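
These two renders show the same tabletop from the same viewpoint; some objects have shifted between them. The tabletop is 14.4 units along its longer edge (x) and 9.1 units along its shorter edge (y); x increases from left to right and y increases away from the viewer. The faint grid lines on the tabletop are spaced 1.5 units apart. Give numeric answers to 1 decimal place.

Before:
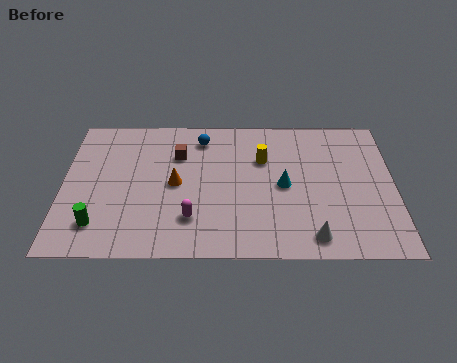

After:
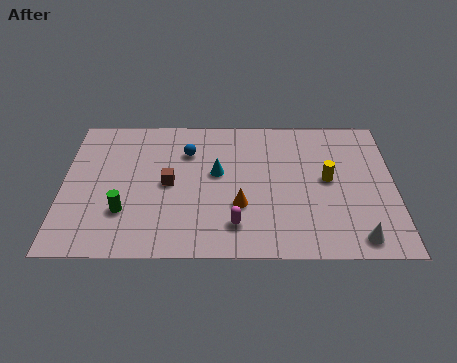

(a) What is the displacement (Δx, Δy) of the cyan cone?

(-2.9, 0.8)

The cyan cone was at about (9.6, 4.4) and moved to about (6.7, 5.2).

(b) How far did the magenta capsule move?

1.9

The magenta capsule was near (5.6, 2.3) before and (7.5, 1.9) after, so it travelled √(1.9² + 0.4²) ≈ 1.9 units.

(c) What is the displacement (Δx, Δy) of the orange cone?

(2.8, -1.4)

The orange cone started near (4.9, 4.5) and ended near (7.7, 3.1).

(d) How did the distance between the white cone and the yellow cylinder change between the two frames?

-1.4

They were about 5.3 units apart before and 3.9 after — 1.4 units closer together.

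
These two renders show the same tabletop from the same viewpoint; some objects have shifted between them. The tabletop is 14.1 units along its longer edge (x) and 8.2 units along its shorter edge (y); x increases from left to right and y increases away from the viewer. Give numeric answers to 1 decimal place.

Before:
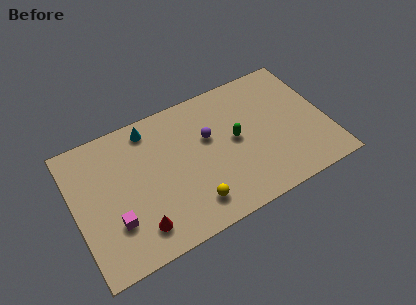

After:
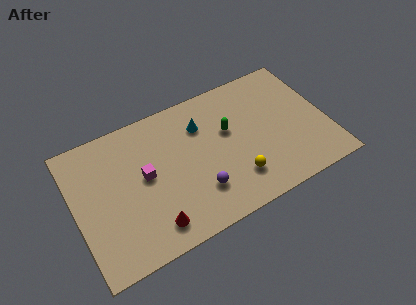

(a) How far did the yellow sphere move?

2.5

The yellow sphere was near (6.2, 1.6) before and (8.7, 2.0) after, so it travelled √(2.5² + 0.4²) ≈ 2.5 units.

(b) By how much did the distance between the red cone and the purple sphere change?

-2.8

They were about 5.6 units apart before and 2.8 after — 2.8 units closer together.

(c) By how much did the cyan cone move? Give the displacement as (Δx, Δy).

(2.8, -1.1)

The cyan cone started near (4.5, 7.1) and ended near (7.3, 6.0).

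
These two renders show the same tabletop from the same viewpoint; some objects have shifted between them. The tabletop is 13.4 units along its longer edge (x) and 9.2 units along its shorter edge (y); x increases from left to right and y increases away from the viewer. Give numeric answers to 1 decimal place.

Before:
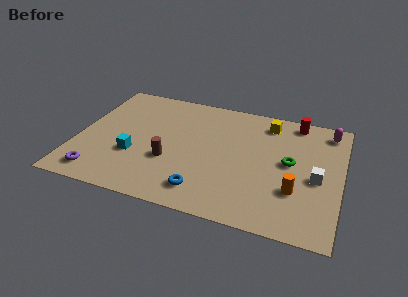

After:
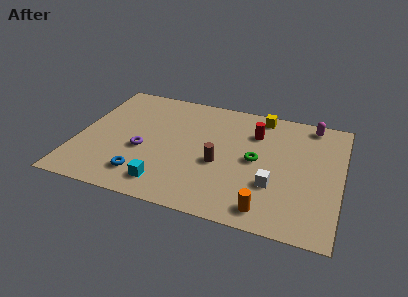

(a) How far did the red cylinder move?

2.5

From (10.9, 8.2) to (8.9, 6.7), the red cylinder covered √(2.0² + 1.5²) ≈ 2.5 units.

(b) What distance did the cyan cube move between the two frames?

2.5

The cyan cube moved from about (3.0, 3.2) to (4.8, 1.5), a distance of √(1.8² + 1.7²) ≈ 2.5.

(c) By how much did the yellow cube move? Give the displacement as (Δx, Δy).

(-0.4, 0.5)

The yellow cube was at about (9.5, 7.7) and moved to about (9.1, 8.2).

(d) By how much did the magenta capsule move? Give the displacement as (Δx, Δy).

(-0.9, 0.3)

The magenta capsule started near (12.6, 7.9) and ended near (11.7, 8.2).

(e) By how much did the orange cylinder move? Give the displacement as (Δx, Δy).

(-1.3, -1.7)

The orange cylinder started near (11.2, 2.9) and ended near (9.9, 1.2).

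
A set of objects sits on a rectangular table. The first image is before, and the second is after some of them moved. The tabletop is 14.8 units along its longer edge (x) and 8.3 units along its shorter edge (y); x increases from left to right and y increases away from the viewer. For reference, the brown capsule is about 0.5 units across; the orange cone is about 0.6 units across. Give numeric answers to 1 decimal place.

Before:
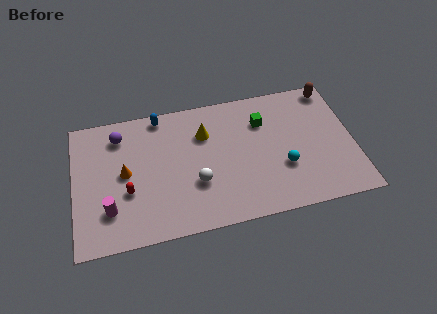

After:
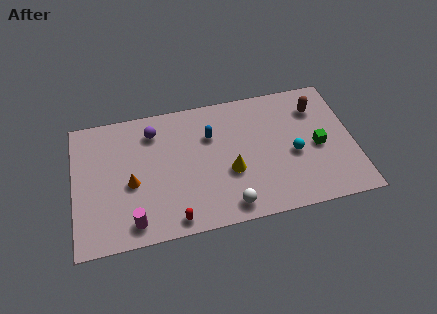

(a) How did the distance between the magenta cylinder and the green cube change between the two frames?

+1.1

Before: roughly 9.1 units apart; after: 10.2. That's 1.1 units further apart.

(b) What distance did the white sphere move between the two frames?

2.4

The white sphere moved from about (6.4, 2.9) to (8.0, 1.1), a distance of √(1.6² + 1.8²) ≈ 2.4.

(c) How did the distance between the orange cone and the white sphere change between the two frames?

+1.6

The distance was about 4.0 in the first image and 5.6 in the second, so they moved 1.6 units further apart.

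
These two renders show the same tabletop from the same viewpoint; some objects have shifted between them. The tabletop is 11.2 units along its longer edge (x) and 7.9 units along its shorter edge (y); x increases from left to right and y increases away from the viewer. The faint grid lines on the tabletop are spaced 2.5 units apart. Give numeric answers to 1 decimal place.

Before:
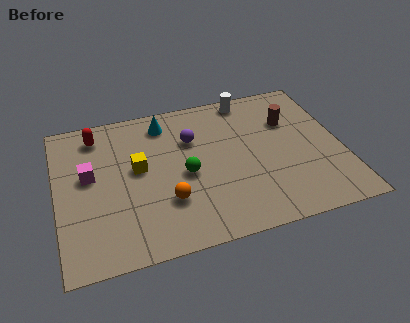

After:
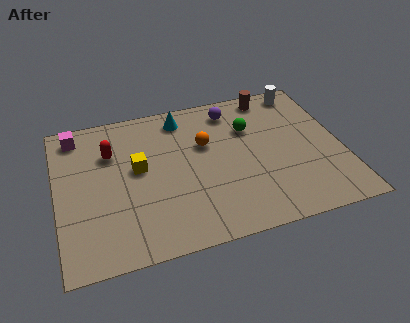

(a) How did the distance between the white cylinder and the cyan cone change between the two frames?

+1.5

They were about 3.4 units apart before and 4.9 after — 1.5 units further apart.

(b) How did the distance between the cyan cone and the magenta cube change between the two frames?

+0.5

They were about 3.7 units apart before and 4.2 after — 0.5 units further apart.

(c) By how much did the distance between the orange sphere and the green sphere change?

+0.4

Before: roughly 1.4 units apart; after: 1.8. That's 0.4 units further apart.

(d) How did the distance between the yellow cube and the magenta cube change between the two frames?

+1.4

Before: roughly 1.9 units apart; after: 3.3. That's 1.4 units further apart.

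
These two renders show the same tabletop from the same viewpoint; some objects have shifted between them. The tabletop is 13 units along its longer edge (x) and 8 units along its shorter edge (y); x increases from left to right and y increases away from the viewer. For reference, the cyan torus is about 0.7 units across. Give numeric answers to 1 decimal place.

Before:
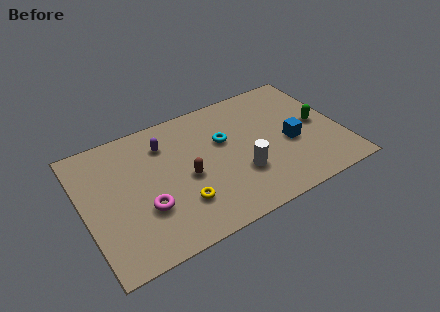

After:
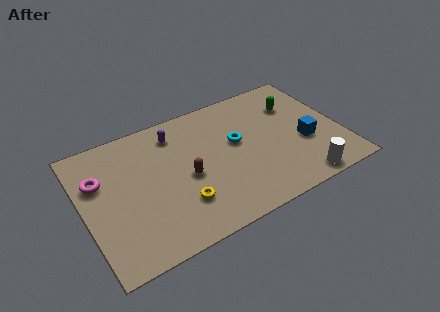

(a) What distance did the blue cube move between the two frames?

0.8

The blue cube moved from about (10.4, 3.4) to (11.1, 3.1), a distance of √(0.7² + 0.3²) ≈ 0.8.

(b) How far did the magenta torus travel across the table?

3.3

From (2.9, 2.7) to (0.9, 5.3), the magenta torus covered √(2.0² + 2.6²) ≈ 3.3 units.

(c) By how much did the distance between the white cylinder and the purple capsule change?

+3.1

The distance was about 4.9 in the first image and 8.0 in the second, so they moved 3.1 units further apart.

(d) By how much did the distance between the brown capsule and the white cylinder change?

+3.3

They were about 2.8 units apart before and 6.1 after — 3.3 units further apart.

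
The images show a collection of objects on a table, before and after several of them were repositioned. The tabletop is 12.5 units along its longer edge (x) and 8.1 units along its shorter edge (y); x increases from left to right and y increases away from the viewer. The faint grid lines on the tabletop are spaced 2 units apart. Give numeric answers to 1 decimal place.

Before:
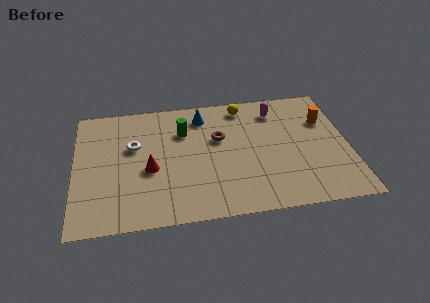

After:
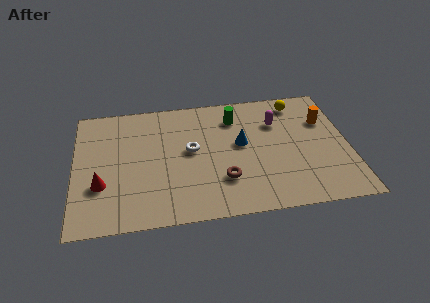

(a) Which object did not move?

the orange cylinder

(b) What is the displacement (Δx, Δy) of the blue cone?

(1.7, -2.1)

The blue cone started near (5.9, 6.6) and ended near (7.6, 4.5).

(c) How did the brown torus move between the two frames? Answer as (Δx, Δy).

(0.1, -2.7)

From the two frames, the brown torus sits at roughly (6.6, 5.0) before and (6.7, 2.3) after.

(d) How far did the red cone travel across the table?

2.3

From (3.4, 3.4) to (1.2, 2.7), the red cone covered √(2.2² + 0.7²) ≈ 2.3 units.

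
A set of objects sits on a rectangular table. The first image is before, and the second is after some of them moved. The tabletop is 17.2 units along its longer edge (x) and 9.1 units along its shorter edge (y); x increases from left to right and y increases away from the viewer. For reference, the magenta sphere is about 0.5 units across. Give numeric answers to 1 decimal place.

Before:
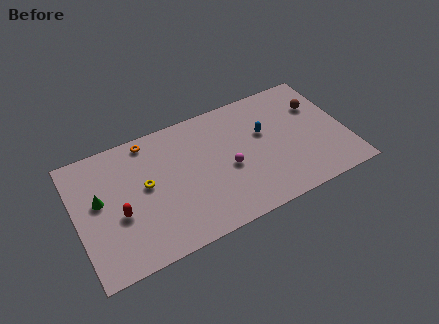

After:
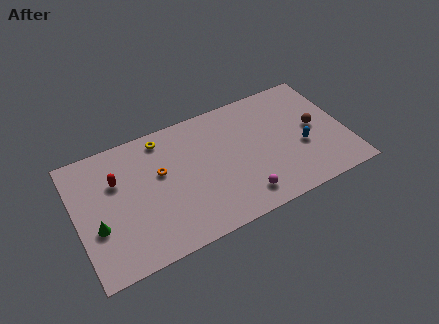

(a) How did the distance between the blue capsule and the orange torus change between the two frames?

+1.5

They were about 7.6 units apart before and 9.1 after — 1.5 units further apart.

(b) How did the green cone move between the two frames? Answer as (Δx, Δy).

(-0.3, -1.8)

The green cone started near (1.5, 5.2) and ended near (1.2, 3.4).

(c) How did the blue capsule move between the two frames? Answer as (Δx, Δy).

(2.2, -2.0)

The blue capsule started near (12.1, 5.6) and ended near (14.3, 3.6).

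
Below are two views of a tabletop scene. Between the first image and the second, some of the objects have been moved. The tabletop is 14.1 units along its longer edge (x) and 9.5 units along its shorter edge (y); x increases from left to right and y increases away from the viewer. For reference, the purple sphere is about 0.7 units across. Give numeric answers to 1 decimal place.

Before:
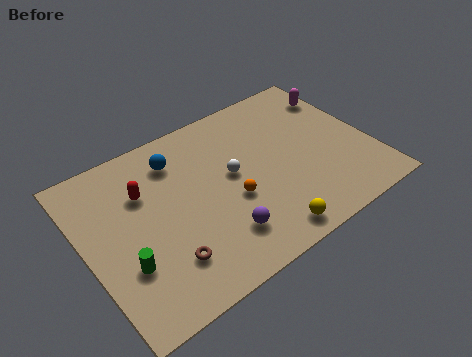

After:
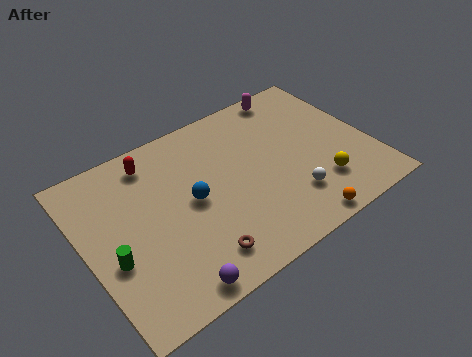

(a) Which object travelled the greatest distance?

the orange sphere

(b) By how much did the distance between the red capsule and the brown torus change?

+2.2

They were about 4.2 units apart before and 6.4 after — 2.2 units further apart.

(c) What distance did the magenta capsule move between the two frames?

2.6

The magenta capsule moved from about (13.3, 7.3) to (11.1, 8.6), a distance of √(2.2² + 1.3²) ≈ 2.6.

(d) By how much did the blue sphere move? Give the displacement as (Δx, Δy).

(0.3, -2.7)

From the two frames, the blue sphere sits at roughly (4.9, 7.5) before and (5.2, 4.8) after.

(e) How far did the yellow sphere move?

3.4

The yellow sphere moved from about (8.1, 1.1) to (11.2, 2.4), a distance of √(3.1² + 1.3²) ≈ 3.4.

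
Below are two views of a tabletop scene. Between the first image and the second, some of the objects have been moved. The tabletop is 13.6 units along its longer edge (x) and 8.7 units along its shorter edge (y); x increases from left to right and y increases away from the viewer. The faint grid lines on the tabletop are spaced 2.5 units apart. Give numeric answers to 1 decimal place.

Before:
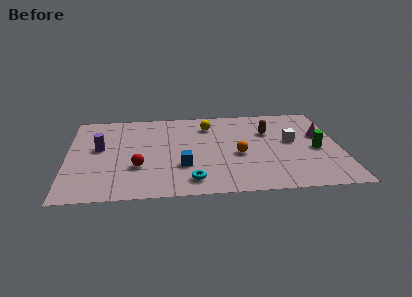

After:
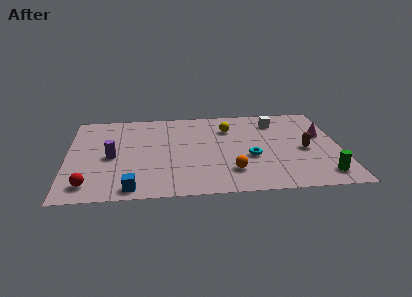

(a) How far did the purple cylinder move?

1.1

The purple cylinder moved from about (1.6, 4.9) to (2.2, 4.0), a distance of √(0.6² + 0.9²) ≈ 1.1.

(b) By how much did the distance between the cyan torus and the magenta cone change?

-3.6

They were about 7.7 units apart before and 4.1 after — 3.6 units closer together.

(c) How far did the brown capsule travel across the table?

2.6

The brown capsule moved from about (10.1, 5.9) to (11.8, 3.9), a distance of √(1.7² + 2.0²) ≈ 2.6.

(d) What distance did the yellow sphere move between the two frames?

1.1

From (7.1, 6.8) to (8.1, 6.4), the yellow sphere covered √(1.0² + 0.4²) ≈ 1.1 units.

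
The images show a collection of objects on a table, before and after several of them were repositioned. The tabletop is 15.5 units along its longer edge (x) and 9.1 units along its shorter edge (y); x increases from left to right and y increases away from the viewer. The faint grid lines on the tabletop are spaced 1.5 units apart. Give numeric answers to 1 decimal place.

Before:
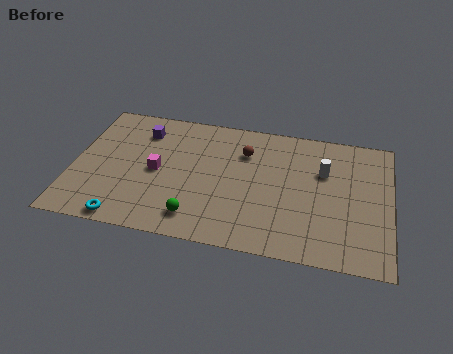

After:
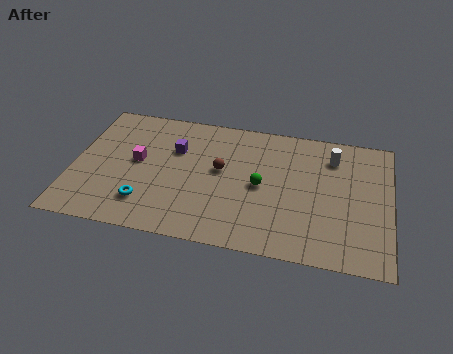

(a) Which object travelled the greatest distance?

the green sphere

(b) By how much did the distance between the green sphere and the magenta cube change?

+2.6

They were about 3.5 units apart before and 6.1 after — 2.6 units further apart.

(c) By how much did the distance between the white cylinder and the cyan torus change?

-0.5

The distance was about 10.7 in the first image and 10.2 in the second, so they moved 0.5 units closer together.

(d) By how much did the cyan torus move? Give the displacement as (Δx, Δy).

(0.9, 1.3)

The cyan torus was at about (2.8, 0.8) and moved to about (3.7, 2.1).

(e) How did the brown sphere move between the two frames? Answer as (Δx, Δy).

(-1.1, -1.5)

From the two frames, the brown sphere sits at roughly (8.3, 6.6) before and (7.2, 5.1) after.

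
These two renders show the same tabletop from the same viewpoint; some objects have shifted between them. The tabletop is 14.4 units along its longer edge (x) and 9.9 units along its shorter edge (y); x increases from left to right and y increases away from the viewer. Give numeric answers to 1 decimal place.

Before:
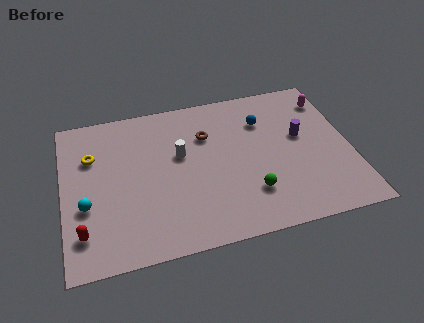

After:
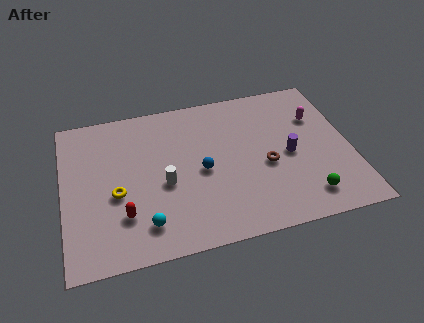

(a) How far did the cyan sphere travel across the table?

3.3

The cyan sphere was near (1.1, 3.7) before and (3.9, 1.9) after, so it travelled √(2.8² + 1.8²) ≈ 3.3 units.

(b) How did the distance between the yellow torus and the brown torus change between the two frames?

+1.7

The distance was about 5.8 in the first image and 7.5 in the second, so they moved 1.7 units further apart.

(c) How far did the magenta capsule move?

1.3

The magenta capsule was near (13.6, 7.9) before and (12.9, 6.8) after, so it travelled √(0.7² + 1.1²) ≈ 1.3 units.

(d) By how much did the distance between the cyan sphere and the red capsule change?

-0.3

They were about 1.6 units apart before and 1.3 after — 0.3 units closer together.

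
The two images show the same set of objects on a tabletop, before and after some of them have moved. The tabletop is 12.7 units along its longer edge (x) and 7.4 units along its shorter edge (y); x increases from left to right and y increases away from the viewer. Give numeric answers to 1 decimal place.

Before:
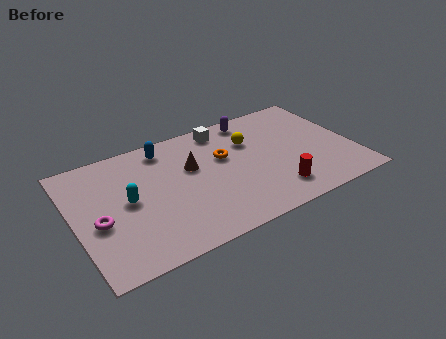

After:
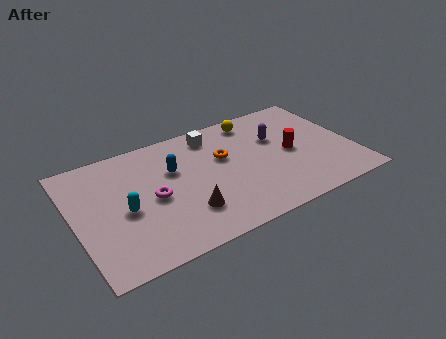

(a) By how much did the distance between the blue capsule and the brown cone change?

+0.8

They were about 2.0 units apart before and 2.8 after — 0.8 units further apart.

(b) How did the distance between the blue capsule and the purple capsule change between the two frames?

+0.7

The distance was about 4.1 in the first image and 4.8 in the second, so they moved 0.7 units further apart.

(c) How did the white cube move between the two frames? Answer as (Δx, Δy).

(-0.5, -0.2)

The white cube was at about (7.1, 6.4) and moved to about (6.6, 6.2).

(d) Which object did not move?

the orange torus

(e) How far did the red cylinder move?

2.4

The red cylinder was near (8.8, 1.5) before and (9.9, 3.6) after, so it travelled √(1.1² + 2.1²) ≈ 2.4 units.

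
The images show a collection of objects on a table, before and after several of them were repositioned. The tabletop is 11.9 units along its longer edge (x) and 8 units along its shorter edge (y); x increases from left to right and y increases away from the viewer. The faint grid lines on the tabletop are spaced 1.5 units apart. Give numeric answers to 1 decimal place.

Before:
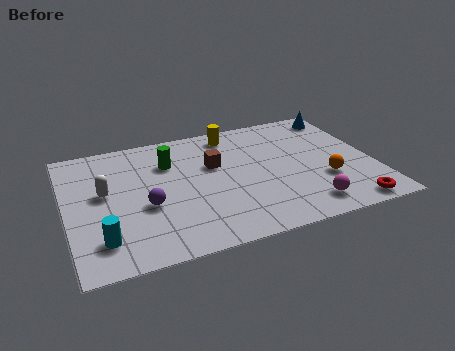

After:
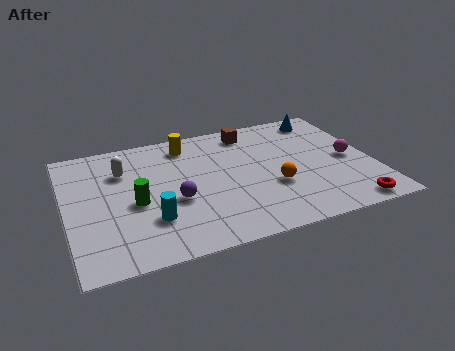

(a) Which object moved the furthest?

the magenta sphere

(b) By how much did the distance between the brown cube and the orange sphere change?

-0.8

Before: roughly 4.7 units apart; after: 3.9. That's 0.8 units closer together.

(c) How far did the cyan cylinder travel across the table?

2.0

The cyan cylinder was near (1.2, 1.7) before and (3.1, 2.3) after, so it travelled √(1.9² + 0.6²) ≈ 2.0 units.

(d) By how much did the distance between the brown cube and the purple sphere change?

+1.6

Before: roughly 3.3 units apart; after: 4.9. That's 1.6 units further apart.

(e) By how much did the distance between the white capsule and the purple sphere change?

+1.1

The distance was about 2.0 in the first image and 3.1 in the second, so they moved 1.1 units further apart.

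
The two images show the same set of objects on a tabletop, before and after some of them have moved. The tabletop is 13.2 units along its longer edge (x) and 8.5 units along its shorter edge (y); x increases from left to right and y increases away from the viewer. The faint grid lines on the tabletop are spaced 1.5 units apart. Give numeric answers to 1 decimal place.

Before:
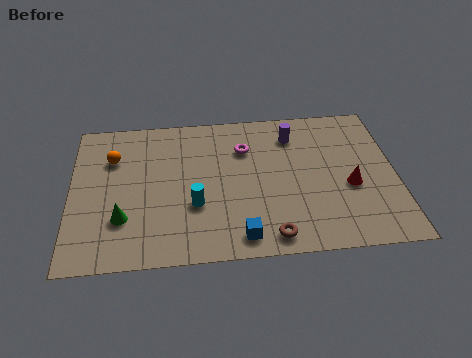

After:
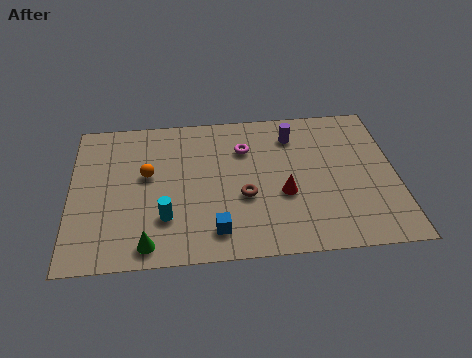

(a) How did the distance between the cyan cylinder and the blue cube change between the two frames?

-0.4

The distance was about 2.6 in the first image and 2.2 in the second, so they moved 0.4 units closer together.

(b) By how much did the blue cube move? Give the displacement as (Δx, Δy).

(-1.0, 0.4)

From the two frames, the blue cube sits at roughly (6.8, 1.1) before and (5.8, 1.5) after.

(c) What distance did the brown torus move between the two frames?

2.5

The brown torus was near (8.0, 1.0) before and (7.0, 3.3) after, so it travelled √(1.0² + 2.3²) ≈ 2.5 units.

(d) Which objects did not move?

the magenta torus and the purple cylinder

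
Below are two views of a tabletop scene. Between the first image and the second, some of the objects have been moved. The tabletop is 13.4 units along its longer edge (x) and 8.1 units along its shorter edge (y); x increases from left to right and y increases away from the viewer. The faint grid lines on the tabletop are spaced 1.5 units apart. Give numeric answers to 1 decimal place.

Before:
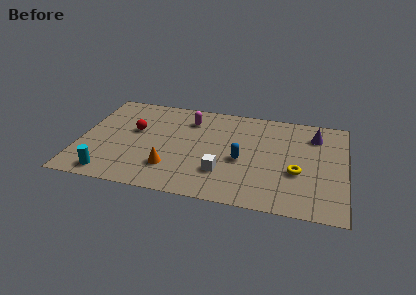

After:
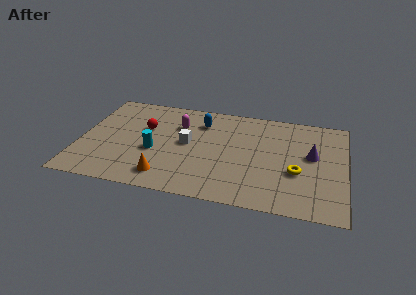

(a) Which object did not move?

the yellow torus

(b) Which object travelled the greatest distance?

the blue capsule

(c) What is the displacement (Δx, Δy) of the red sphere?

(0.5, 0.3)

The red sphere started near (2.7, 4.8) and ended near (3.2, 5.1).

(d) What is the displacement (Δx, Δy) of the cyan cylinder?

(2.1, 2.3)

The cyan cylinder was at about (1.7, 1.0) and moved to about (3.8, 3.3).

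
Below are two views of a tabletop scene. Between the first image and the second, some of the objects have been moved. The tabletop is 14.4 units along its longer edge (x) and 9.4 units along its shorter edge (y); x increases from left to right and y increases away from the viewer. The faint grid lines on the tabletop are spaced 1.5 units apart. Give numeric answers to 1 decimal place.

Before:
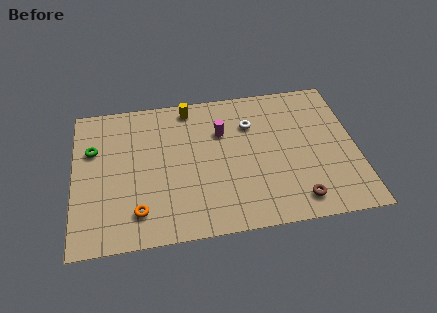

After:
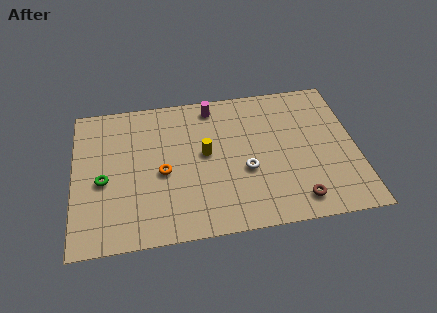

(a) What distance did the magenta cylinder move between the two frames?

1.8

The magenta cylinder was near (7.6, 6.4) before and (7.2, 8.2) after, so it travelled √(0.4² + 1.8²) ≈ 1.8 units.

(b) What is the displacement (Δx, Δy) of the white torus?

(-0.4, -3.0)

The white torus was at about (9.1, 6.7) and moved to about (8.7, 3.7).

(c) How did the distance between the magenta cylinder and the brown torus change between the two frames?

+1.7

The distance was about 6.2 in the first image and 7.9 in the second, so they moved 1.7 units further apart.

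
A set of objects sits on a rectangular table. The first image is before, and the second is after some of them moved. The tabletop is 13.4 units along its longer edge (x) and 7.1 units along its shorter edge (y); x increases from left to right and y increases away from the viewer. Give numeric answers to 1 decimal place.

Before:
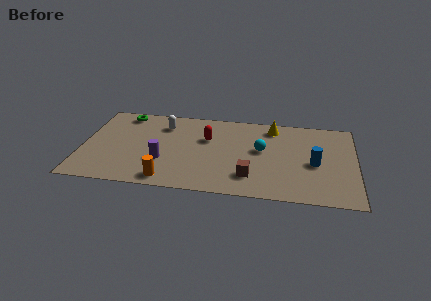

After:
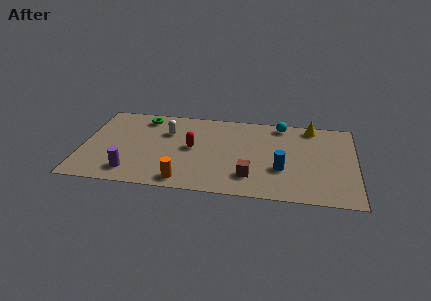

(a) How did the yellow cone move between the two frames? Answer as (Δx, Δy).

(1.9, 0.3)

The yellow cone was at about (9.3, 6.0) and moved to about (11.2, 6.3).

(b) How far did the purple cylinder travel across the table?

1.9

From (4.0, 2.4) to (2.5, 1.3), the purple cylinder covered √(1.5² + 1.1²) ≈ 1.9 units.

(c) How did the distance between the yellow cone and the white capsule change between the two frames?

+1.8

They were about 5.4 units apart before and 7.2 after — 1.8 units further apart.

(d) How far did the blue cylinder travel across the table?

1.7

From (11.4, 3.2) to (9.8, 2.5), the blue cylinder covered √(1.6² + 0.7²) ≈ 1.7 units.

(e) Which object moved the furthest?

the cyan sphere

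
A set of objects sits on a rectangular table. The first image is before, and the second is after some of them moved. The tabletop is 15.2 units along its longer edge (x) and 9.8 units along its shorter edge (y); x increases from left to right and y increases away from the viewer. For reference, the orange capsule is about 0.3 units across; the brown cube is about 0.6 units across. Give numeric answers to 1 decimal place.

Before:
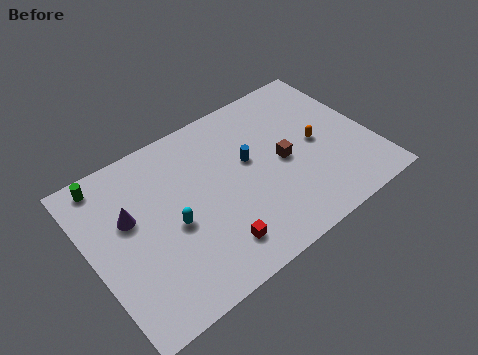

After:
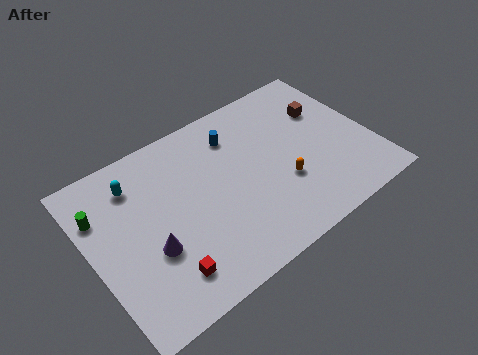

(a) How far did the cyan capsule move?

3.7

From (4.2, 4.3) to (2.8, 7.7), the cyan capsule covered √(1.4² + 3.4²) ≈ 3.7 units.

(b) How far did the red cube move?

2.7

The red cube was near (6.0, 1.9) before and (3.3, 1.9) after, so it travelled √(2.7² + 0.0²) ≈ 2.7 units.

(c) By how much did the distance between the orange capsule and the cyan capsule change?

+0.4

They were about 8.1 units apart before and 8.5 after — 0.4 units further apart.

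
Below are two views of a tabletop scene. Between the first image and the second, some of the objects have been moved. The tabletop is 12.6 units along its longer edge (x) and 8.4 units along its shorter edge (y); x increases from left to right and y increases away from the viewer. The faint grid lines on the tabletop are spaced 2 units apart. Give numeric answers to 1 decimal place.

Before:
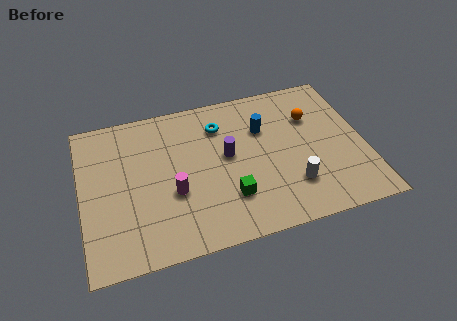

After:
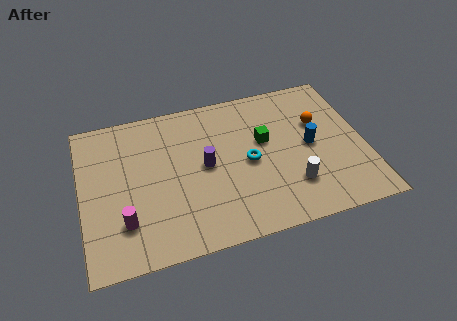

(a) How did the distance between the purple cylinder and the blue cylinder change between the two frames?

+2.7

The distance was about 2.0 in the first image and 4.7 in the second, so they moved 2.7 units further apart.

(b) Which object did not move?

the white cylinder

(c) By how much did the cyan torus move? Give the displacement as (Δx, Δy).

(1.1, -2.4)

The cyan torus was at about (6.3, 6.4) and moved to about (7.4, 4.0).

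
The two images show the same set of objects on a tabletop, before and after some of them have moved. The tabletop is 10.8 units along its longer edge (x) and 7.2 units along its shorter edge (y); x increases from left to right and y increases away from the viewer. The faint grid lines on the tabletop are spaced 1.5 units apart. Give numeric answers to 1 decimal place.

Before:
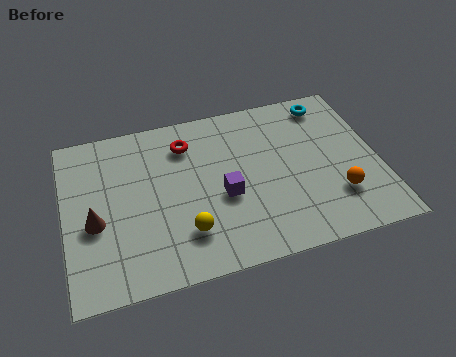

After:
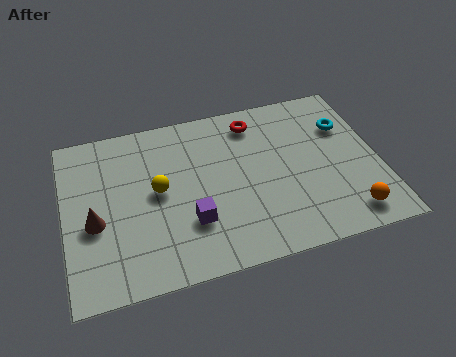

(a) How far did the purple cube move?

1.4

The purple cube was near (5.4, 3.0) before and (4.2, 2.2) after, so it travelled √(1.2² + 0.8²) ≈ 1.4 units.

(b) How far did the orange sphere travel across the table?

0.9

The orange sphere was near (9.2, 2.0) before and (9.5, 1.1) after, so it travelled √(0.3² + 0.9²) ≈ 0.9 units.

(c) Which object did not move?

the brown cone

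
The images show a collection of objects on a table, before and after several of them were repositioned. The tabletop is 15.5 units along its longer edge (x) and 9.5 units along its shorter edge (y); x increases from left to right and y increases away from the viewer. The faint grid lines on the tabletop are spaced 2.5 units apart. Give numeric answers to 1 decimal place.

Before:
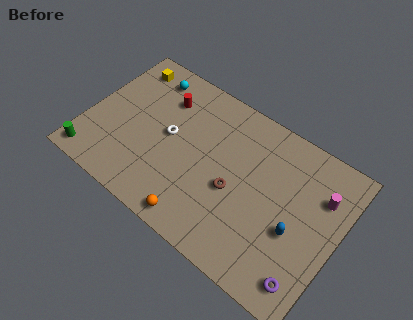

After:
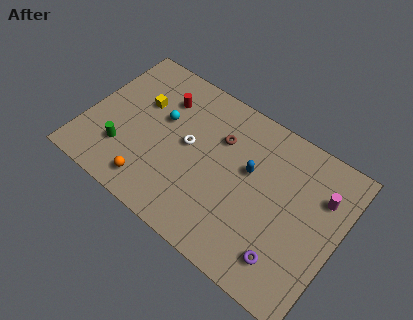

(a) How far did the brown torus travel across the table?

3.0

From (9.3, 4.0) to (7.9, 6.6), the brown torus covered √(1.4² + 2.6²) ≈ 3.0 units.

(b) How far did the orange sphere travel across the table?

3.0

From (7.6, 1.0) to (4.6, 1.5), the orange sphere covered √(3.0² + 0.5²) ≈ 3.0 units.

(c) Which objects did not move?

the red cylinder and the magenta cylinder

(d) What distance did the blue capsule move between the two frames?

3.7

The blue capsule was near (13.1, 3.8) before and (9.9, 5.7) after, so it travelled √(3.2² + 1.9²) ≈ 3.7 units.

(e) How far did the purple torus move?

1.5

The purple torus moved from about (14.3, 1.5) to (12.9, 1.9), a distance of √(1.4² + 0.4²) ≈ 1.5.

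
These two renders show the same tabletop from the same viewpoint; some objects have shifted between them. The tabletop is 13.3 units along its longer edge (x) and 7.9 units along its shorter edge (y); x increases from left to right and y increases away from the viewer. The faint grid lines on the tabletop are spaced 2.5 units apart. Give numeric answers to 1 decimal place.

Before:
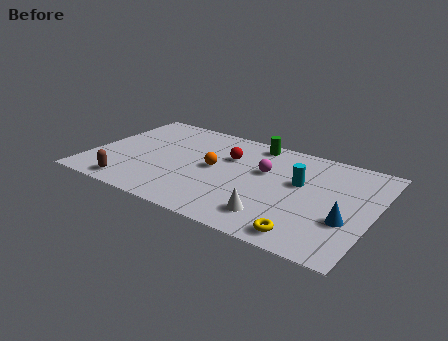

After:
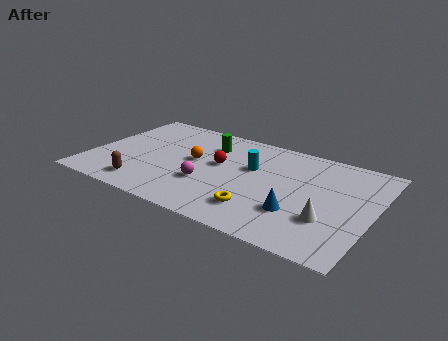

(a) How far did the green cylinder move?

2.3

From (7.3, 7.0) to (5.3, 5.9), the green cylinder covered √(2.0² + 1.1²) ≈ 2.3 units.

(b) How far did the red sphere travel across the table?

0.9

The red sphere was near (6.3, 5.3) before and (6.0, 4.5) after, so it travelled √(0.3² + 0.8²) ≈ 0.9 units.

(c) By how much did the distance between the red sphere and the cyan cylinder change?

-2.0

They were about 3.6 units apart before and 1.6 after — 2.0 units closer together.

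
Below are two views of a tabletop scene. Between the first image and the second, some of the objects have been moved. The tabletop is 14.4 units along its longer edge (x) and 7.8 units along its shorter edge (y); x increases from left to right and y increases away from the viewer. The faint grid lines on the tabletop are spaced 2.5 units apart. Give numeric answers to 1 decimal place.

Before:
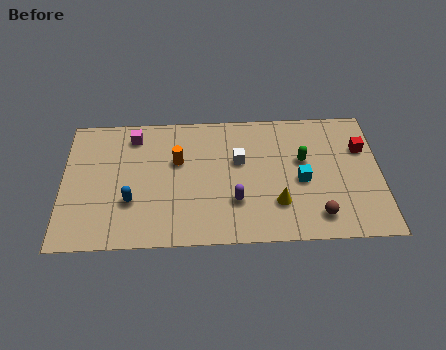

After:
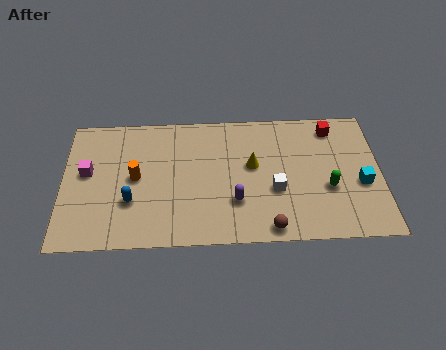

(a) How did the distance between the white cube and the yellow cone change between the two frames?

-1.3

Before: roughly 3.1 units apart; after: 1.8. That's 1.3 units closer together.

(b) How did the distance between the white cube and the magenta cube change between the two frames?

+3.5

The distance was about 5.1 in the first image and 8.6 in the second, so they moved 3.5 units further apart.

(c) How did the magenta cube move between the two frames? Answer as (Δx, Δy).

(-2.1, -2.1)

The magenta cube started near (3.2, 6.5) and ended near (1.1, 4.4).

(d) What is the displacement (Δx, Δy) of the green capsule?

(1.1, -1.7)

From the two frames, the green capsule sits at roughly (10.9, 4.7) before and (12.0, 3.0) after.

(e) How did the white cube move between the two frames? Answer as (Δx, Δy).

(1.6, -1.8)

The white cube started near (8.0, 4.8) and ended near (9.6, 3.0).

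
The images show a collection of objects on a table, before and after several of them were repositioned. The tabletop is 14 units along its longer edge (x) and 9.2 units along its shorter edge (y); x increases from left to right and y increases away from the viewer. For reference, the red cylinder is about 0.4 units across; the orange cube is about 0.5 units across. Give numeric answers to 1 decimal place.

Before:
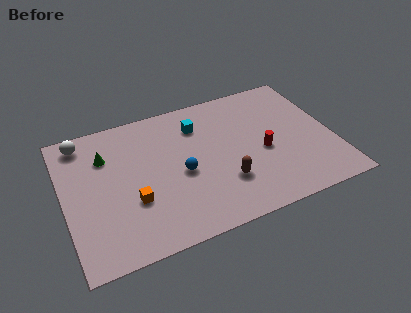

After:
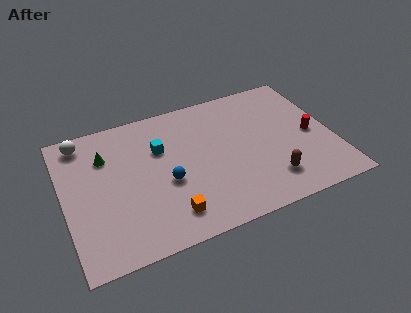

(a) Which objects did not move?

the white sphere and the green cone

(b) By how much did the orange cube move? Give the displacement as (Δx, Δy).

(1.7, -1.5)

The orange cube started near (3.4, 3.2) and ended near (5.1, 1.7).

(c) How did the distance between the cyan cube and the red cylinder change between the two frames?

+3.7

Before: roughly 4.3 units apart; after: 8.0. That's 3.7 units further apart.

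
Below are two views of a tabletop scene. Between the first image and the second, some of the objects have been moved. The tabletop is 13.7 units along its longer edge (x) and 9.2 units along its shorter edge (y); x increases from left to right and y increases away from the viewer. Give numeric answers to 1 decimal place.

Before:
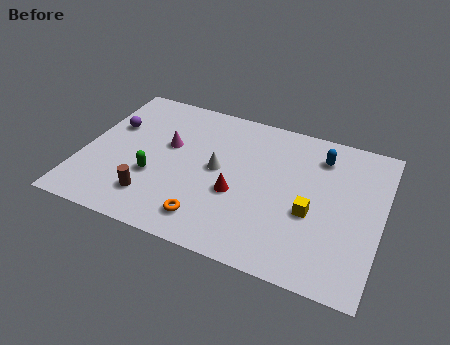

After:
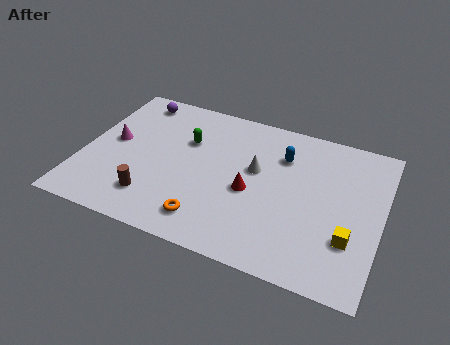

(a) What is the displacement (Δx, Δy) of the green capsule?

(1.2, 2.8)

From the two frames, the green capsule sits at roughly (3.4, 3.3) before and (4.6, 6.1) after.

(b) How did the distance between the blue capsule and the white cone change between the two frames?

-3.4

Before: roughly 5.1 units apart; after: 1.7. That's 3.4 units closer together.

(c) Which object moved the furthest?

the green capsule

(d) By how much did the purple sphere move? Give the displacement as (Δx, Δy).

(0.8, 2.1)

The purple sphere started near (1.1, 5.9) and ended near (1.9, 8.0).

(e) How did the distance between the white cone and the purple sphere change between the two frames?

+1.3

Before: roughly 5.2 units apart; after: 6.5. That's 1.3 units further apart.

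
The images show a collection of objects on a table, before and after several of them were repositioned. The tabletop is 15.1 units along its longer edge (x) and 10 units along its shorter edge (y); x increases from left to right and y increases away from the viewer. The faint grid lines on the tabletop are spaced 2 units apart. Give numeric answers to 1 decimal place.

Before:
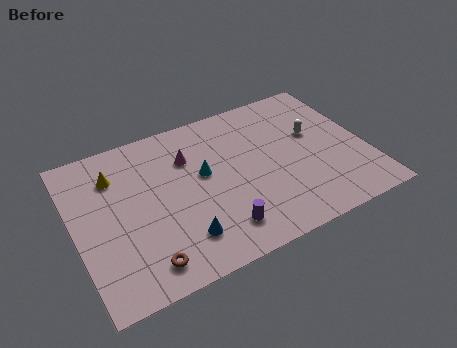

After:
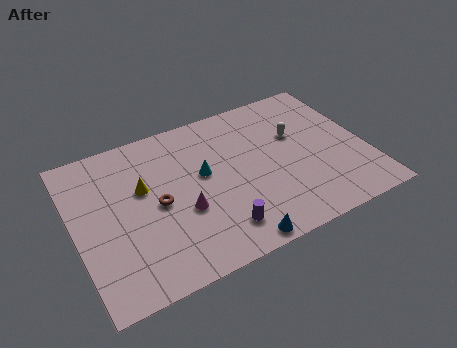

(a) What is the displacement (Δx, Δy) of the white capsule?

(-0.9, 0.3)

From the two frames, the white capsule sits at roughly (12.6, 6.0) before and (11.7, 6.3) after.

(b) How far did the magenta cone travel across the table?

3.4

The magenta cone was near (6.1, 7.1) before and (5.4, 3.8) after, so it travelled √(0.7² + 3.3²) ≈ 3.4 units.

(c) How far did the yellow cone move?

1.9

The yellow cone moved from about (2.3, 7.5) to (3.6, 6.1), a distance of √(1.3² + 1.4²) ≈ 1.9.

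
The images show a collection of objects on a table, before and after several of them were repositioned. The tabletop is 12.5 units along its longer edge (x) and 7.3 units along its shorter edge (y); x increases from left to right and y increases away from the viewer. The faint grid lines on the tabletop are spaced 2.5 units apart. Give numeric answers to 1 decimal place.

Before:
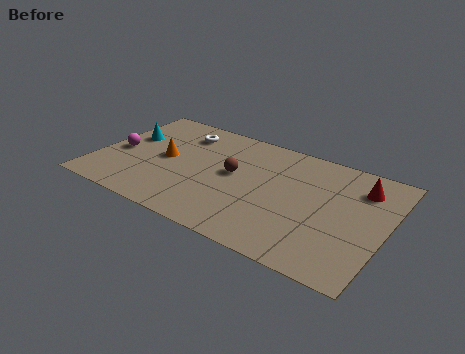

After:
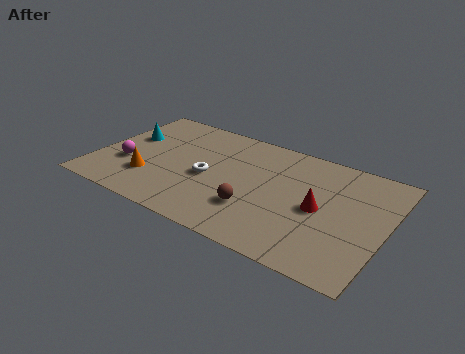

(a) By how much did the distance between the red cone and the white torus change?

-3.1

Before: roughly 7.9 units apart; after: 4.8. That's 3.1 units closer together.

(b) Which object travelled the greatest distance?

the white torus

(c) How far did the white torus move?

3.0

From (3.3, 5.8) to (4.9, 3.3), the white torus covered √(1.6² + 2.5²) ≈ 3.0 units.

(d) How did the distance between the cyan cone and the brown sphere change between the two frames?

+1.6

Before: roughly 4.8 units apart; after: 6.4. That's 1.6 units further apart.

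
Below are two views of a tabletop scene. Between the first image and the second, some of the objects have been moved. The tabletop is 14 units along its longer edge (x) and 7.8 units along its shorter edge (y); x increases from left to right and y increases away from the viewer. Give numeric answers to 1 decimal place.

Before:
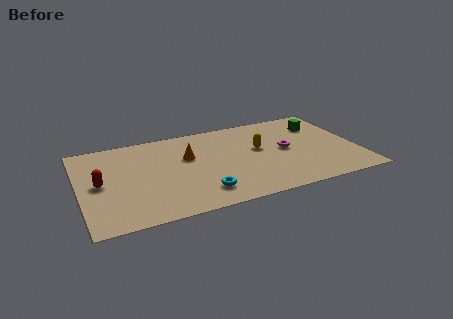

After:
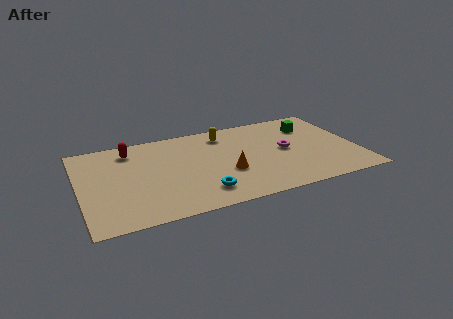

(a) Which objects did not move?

the cyan torus and the magenta torus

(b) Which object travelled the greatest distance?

the red capsule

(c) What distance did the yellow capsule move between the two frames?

2.5

The yellow capsule moved from about (9.1, 4.5) to (7.5, 6.4), a distance of √(1.6² + 1.9²) ≈ 2.5.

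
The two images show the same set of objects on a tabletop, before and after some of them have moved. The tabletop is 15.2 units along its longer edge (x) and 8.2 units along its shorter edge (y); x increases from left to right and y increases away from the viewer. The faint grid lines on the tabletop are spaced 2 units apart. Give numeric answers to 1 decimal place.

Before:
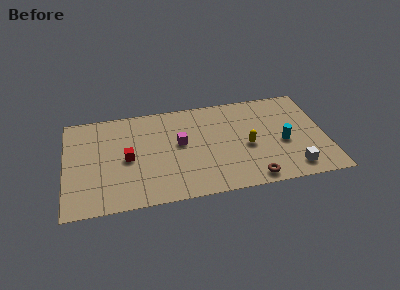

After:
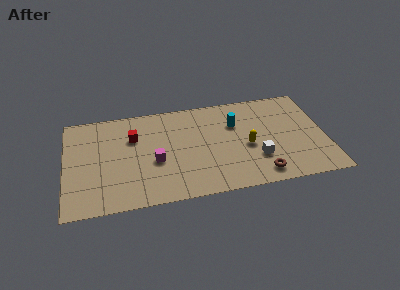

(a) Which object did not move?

the yellow capsule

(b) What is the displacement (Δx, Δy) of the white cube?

(-2.0, 1.2)

From the two frames, the white cube sits at roughly (13.1, 1.3) before and (11.1, 2.5) after.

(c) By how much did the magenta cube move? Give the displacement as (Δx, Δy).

(-1.5, -1.2)

From the two frames, the magenta cube sits at roughly (6.7, 4.6) before and (5.2, 3.4) after.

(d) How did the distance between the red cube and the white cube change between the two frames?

-2.1

Before: roughly 9.8 units apart; after: 7.7. That's 2.1 units closer together.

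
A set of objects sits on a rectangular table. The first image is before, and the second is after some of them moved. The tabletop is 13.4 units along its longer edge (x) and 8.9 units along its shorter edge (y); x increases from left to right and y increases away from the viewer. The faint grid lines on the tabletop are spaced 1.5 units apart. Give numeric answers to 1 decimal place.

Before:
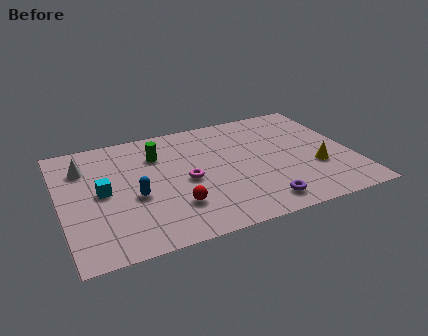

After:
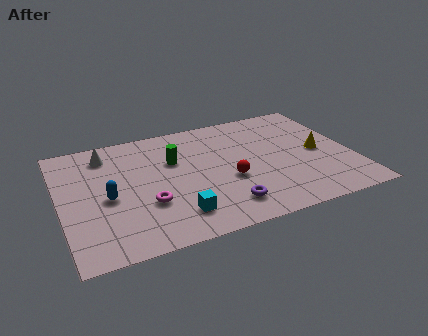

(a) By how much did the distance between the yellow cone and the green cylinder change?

-1.0

Before: roughly 7.8 units apart; after: 6.8. That's 1.0 units closer together.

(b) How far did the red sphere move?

2.8

From (5.0, 2.4) to (7.6, 3.5), the red sphere covered √(2.6² + 1.1²) ≈ 2.8 units.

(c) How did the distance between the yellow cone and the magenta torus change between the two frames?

+2.2

They were about 6.0 units apart before and 8.2 after — 2.2 units further apart.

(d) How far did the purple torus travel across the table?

1.6

The purple torus moved from about (8.8, 1.3) to (7.2, 1.7), a distance of √(1.6² + 0.4²) ≈ 1.6.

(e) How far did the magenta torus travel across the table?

2.2

The magenta torus was near (5.7, 4.1) before and (3.8, 3.0) after, so it travelled √(1.9² + 1.1²) ≈ 2.2 units.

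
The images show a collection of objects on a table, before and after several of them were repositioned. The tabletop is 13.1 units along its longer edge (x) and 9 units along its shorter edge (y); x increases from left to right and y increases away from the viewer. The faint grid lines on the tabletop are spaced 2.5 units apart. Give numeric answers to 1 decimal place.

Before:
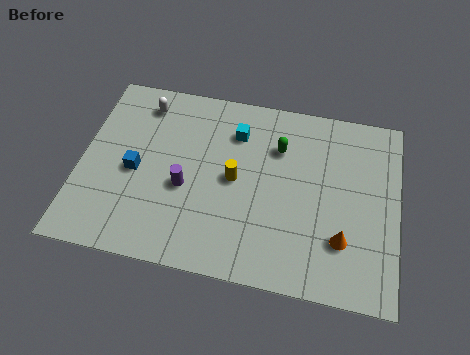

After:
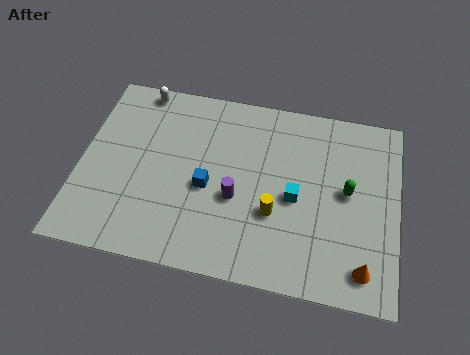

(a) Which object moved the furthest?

the cyan cube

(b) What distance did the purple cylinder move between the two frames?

2.1

The purple cylinder moved from about (4.4, 3.7) to (6.5, 3.6), a distance of √(2.1² + 0.1²) ≈ 2.1.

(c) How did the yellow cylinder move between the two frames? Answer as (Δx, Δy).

(1.7, -1.3)

The yellow cylinder was at about (6.4, 4.5) and moved to about (8.1, 3.2).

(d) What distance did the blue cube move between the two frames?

3.0

From (2.3, 4.1) to (5.3, 3.9), the blue cube covered √(3.0² + 0.2²) ≈ 3.0 units.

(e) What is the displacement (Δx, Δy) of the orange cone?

(0.9, -1.1)

The orange cone was at about (10.9, 2.5) and moved to about (11.8, 1.4).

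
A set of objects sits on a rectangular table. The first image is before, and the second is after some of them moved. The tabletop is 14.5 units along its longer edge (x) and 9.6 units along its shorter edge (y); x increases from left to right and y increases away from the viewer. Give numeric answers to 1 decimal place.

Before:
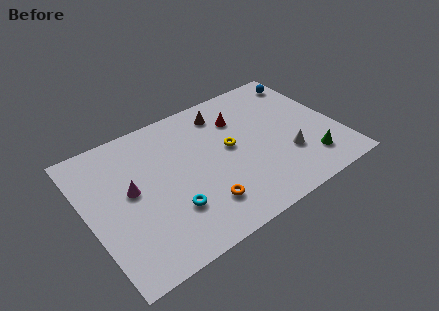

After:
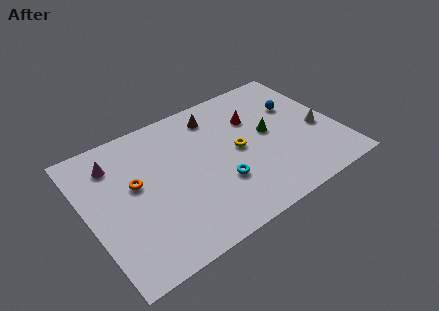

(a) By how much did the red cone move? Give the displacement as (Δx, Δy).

(0.8, -0.4)

From the two frames, the red cone sits at roughly (9.2, 7.0) before and (10.0, 6.6) after.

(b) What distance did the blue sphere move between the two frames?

2.1

The blue sphere was near (13.5, 8.1) before and (12.5, 6.3) after, so it travelled √(1.0² + 1.8²) ≈ 2.1 units.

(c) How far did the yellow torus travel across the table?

0.6

The yellow torus was near (8.3, 5.2) before and (8.7, 4.8) after, so it travelled √(0.4² + 0.4²) ≈ 0.6 units.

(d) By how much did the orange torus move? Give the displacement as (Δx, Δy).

(-3.3, 3.3)

From the two frames, the orange torus sits at roughly (6.1, 2.2) before and (2.8, 5.5) after.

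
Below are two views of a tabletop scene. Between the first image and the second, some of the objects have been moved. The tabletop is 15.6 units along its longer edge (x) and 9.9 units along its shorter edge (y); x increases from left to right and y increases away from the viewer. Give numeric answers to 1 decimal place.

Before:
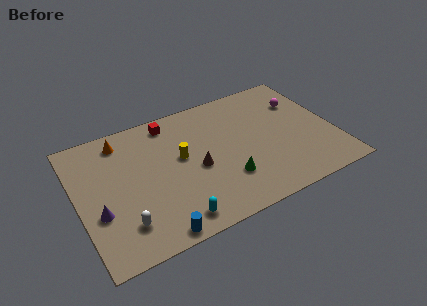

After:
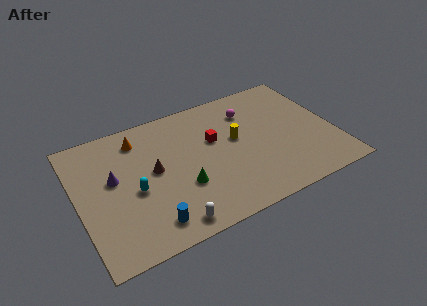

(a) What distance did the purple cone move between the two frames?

2.4

The purple cone was near (1.1, 3.6) before and (2.2, 5.7) after, so it travelled √(1.1² + 2.1²) ≈ 2.4 units.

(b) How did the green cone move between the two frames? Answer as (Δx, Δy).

(-2.6, 0.6)

The green cone started near (8.7, 2.8) and ended near (6.1, 3.4).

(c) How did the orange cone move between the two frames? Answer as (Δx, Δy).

(1.0, -0.3)

The orange cone was at about (3.0, 8.4) and moved to about (4.0, 8.1).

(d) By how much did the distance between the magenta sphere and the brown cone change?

-0.8

The distance was about 7.4 in the first image and 6.6 in the second, so they moved 0.8 units closer together.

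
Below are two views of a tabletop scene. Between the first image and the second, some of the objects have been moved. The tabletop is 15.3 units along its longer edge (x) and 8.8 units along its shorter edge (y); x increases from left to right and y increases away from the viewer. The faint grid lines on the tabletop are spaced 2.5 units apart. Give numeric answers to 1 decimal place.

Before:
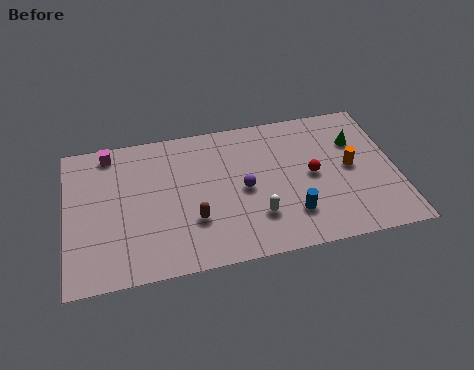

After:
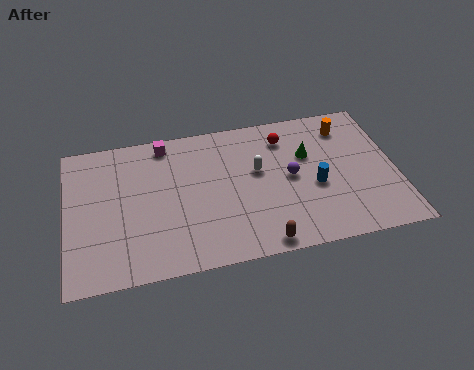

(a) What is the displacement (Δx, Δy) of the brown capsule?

(3.0, -2.0)

The brown capsule started near (5.8, 2.8) and ended near (8.8, 0.8).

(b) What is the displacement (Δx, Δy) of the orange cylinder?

(0.0, 2.6)

The orange cylinder was at about (13.2, 4.5) and moved to about (13.2, 7.1).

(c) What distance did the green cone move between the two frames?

2.3

From (13.6, 6.1) to (11.3, 5.7), the green cone covered √(2.3² + 0.4²) ≈ 2.3 units.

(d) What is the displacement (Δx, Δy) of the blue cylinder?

(1.2, 1.5)

The blue cylinder started near (10.3, 2.2) and ended near (11.5, 3.7).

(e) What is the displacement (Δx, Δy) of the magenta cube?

(2.6, 0.0)

The magenta cube was at about (2.1, 7.8) and moved to about (4.7, 7.8).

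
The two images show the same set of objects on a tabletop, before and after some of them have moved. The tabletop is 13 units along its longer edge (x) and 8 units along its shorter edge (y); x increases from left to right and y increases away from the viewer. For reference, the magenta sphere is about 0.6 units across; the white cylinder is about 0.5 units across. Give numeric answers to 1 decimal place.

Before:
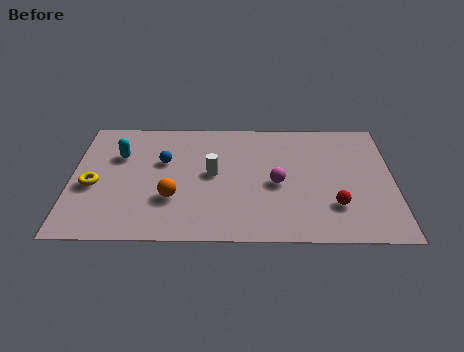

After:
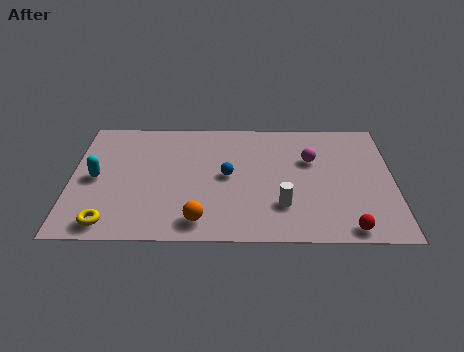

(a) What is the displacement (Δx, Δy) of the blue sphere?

(2.6, -0.9)

From the two frames, the blue sphere sits at roughly (3.7, 5.0) before and (6.3, 4.1) after.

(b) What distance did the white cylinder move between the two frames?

3.4

From (5.7, 4.2) to (8.5, 2.2), the white cylinder covered √(2.8² + 2.0²) ≈ 3.4 units.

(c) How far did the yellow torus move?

2.5

From (0.9, 3.4) to (1.6, 1.0), the yellow torus covered √(0.7² + 2.4²) ≈ 2.5 units.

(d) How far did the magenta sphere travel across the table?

2.1

From (8.3, 3.6) to (9.7, 5.2), the magenta sphere covered √(1.4² + 1.6²) ≈ 2.1 units.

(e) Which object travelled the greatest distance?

the white cylinder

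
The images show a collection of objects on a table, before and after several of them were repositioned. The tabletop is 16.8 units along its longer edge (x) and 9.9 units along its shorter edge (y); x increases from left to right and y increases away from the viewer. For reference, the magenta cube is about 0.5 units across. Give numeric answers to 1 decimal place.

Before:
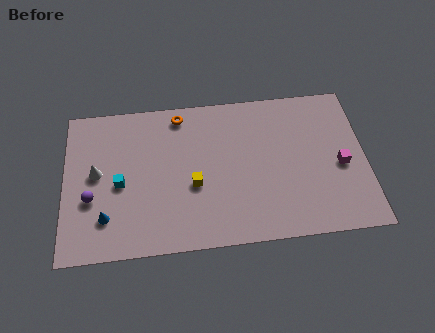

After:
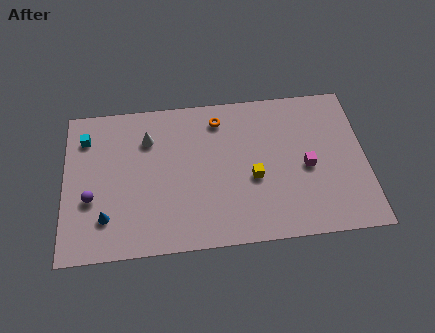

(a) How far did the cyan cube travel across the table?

3.7

From (3.1, 4.5) to (1.2, 7.7), the cyan cube covered √(1.9² + 3.2²) ≈ 3.7 units.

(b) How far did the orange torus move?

2.3

The orange torus was near (6.5, 8.7) before and (8.7, 8.2) after, so it travelled √(2.2² + 0.5²) ≈ 2.3 units.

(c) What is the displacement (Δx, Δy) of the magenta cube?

(-1.9, 0.1)

The magenta cube was at about (15.4, 4.4) and moved to about (13.5, 4.5).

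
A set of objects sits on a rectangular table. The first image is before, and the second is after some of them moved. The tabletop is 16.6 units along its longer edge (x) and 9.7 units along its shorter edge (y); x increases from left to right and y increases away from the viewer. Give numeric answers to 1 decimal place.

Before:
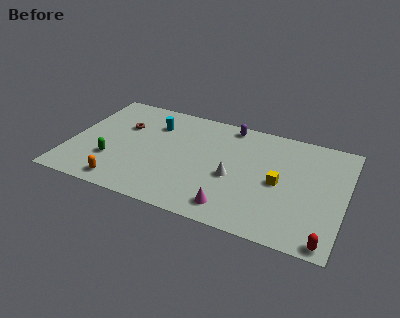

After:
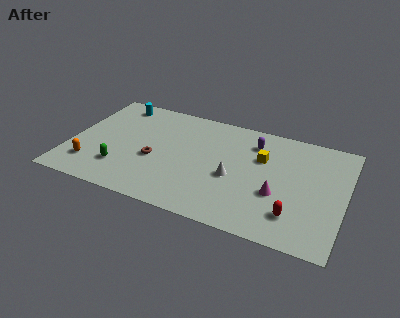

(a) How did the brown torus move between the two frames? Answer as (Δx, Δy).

(2.2, -2.4)

The brown torus was at about (3.0, 6.4) and moved to about (5.2, 4.0).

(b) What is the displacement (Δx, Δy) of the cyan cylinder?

(-2.5, 1.2)

From the two frames, the cyan cylinder sits at roughly (4.8, 7.2) before and (2.3, 8.4) after.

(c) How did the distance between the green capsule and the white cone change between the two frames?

-0.5

The distance was about 7.4 in the first image and 6.9 in the second, so they moved 0.5 units closer together.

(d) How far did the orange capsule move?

2.3

The orange capsule was near (3.6, 1.2) before and (1.5, 2.2) after, so it travelled √(2.1² + 1.0²) ≈ 2.3 units.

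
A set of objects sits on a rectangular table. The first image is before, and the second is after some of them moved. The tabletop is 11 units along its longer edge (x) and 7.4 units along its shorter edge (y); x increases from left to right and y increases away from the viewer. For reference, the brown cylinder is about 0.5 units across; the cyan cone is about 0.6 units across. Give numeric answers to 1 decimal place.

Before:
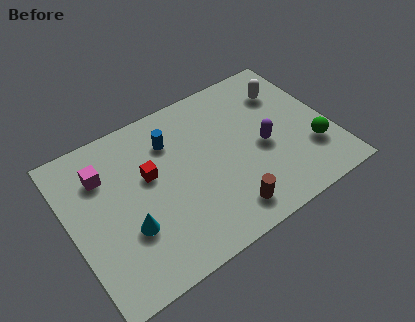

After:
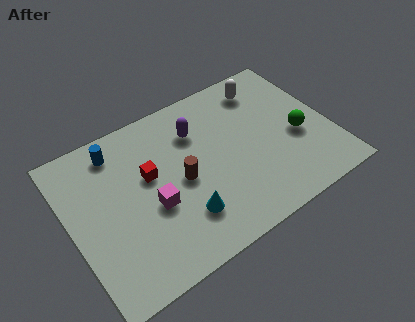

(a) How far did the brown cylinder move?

2.7

From (6.1, 1.2) to (4.6, 3.5), the brown cylinder covered √(1.5² + 2.3²) ≈ 2.7 units.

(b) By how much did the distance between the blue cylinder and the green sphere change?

+1.5

Before: roughly 6.4 units apart; after: 7.9. That's 1.5 units further apart.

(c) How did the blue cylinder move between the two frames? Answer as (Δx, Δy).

(-2.2, 0.7)

From the two frames, the blue cylinder sits at roughly (4.5, 5.5) before and (2.3, 6.2) after.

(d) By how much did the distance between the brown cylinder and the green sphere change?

+1.0

Before: roughly 4.0 units apart; after: 5.0. That's 1.0 units further apart.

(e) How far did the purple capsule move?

3.3

From (8.1, 3.3) to (5.6, 5.4), the purple capsule covered √(2.5² + 2.1²) ≈ 3.3 units.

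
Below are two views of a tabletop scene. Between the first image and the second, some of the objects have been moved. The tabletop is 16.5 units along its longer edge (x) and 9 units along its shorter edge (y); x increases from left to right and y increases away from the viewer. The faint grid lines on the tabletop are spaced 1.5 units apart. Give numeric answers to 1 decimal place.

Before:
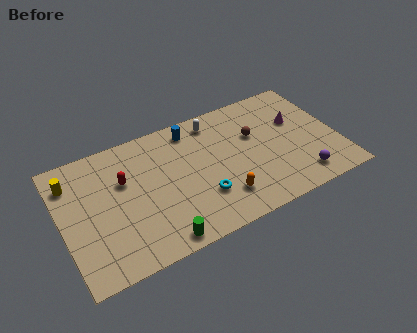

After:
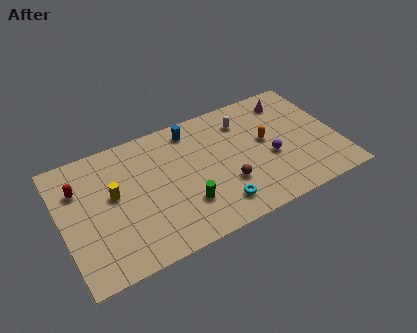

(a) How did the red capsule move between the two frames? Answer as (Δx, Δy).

(-2.6, 0.6)

The red capsule started near (3.8, 5.8) and ended near (1.2, 6.4).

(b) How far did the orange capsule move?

4.2

From (9.2, 2.1) to (12.3, 5.0), the orange capsule covered √(3.1² + 2.9²) ≈ 4.2 units.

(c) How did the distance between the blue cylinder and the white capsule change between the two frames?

+1.8

Before: roughly 1.4 units apart; after: 3.2. That's 1.8 units further apart.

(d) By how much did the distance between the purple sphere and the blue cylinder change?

-2.6

The distance was about 8.5 in the first image and 5.9 in the second, so they moved 2.6 units closer together.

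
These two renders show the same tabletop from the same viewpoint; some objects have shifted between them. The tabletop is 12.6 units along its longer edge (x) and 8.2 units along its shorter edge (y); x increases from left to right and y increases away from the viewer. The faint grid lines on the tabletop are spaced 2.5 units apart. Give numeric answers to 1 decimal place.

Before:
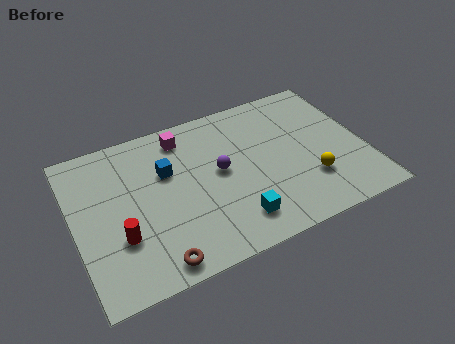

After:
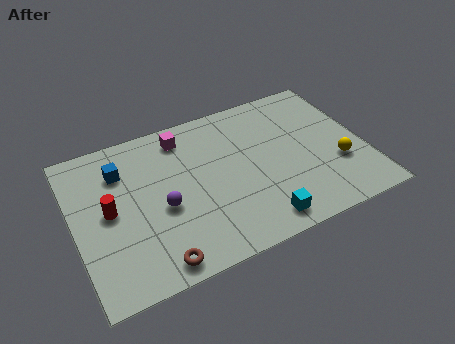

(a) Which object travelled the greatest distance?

the purple sphere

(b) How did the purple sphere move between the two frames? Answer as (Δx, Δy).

(-2.6, -0.9)

The purple sphere was at about (6.3, 4.4) and moved to about (3.7, 3.5).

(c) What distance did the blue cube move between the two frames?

2.1

The blue cube moved from about (4.1, 5.3) to (2.2, 6.1), a distance of √(1.9² + 0.8²) ≈ 2.1.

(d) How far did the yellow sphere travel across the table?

1.4

The yellow sphere moved from about (10.0, 2.4) to (11.3, 2.8), a distance of √(1.3² + 0.4²) ≈ 1.4.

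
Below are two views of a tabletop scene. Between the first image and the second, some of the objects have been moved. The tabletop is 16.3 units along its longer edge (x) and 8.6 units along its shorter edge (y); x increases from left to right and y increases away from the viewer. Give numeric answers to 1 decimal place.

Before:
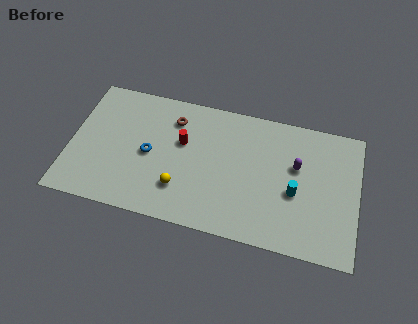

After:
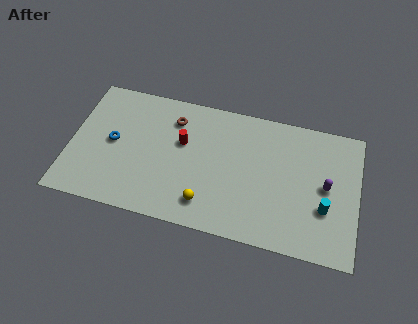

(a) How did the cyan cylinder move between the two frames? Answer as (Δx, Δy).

(1.7, -0.6)

From the two frames, the cyan cylinder sits at roughly (12.8, 3.6) before and (14.5, 3.0) after.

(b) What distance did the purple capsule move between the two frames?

1.9

The purple capsule was near (12.8, 5.3) before and (14.5, 4.4) after, so it travelled √(1.7² + 0.9²) ≈ 1.9 units.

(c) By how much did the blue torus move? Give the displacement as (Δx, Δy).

(-2.1, 0.3)

The blue torus started near (4.5, 4.1) and ended near (2.4, 4.4).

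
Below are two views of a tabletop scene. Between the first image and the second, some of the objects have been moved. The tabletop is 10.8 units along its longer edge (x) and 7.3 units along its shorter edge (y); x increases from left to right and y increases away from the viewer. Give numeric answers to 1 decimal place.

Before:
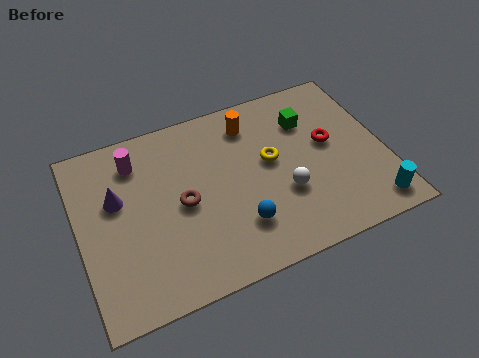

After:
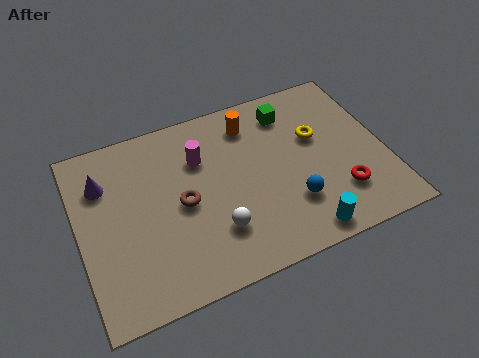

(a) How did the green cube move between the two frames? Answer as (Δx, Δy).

(-0.6, 0.6)

The green cube was at about (8.3, 5.3) and moved to about (7.7, 5.9).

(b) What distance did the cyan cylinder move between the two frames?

2.5

The cyan cylinder moved from about (10.0, 1.0) to (7.5, 0.8), a distance of √(2.5² + 0.2²) ≈ 2.5.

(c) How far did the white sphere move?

2.6

From (7.1, 2.6) to (4.6, 2.0), the white sphere covered √(2.5² + 0.6²) ≈ 2.6 units.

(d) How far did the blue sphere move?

1.9

The blue sphere was near (5.4, 1.9) before and (7.3, 2.1) after, so it travelled √(1.9² + 0.2²) ≈ 1.9 units.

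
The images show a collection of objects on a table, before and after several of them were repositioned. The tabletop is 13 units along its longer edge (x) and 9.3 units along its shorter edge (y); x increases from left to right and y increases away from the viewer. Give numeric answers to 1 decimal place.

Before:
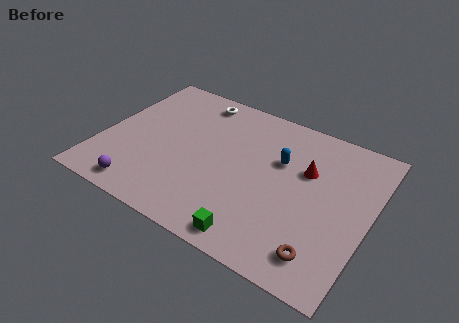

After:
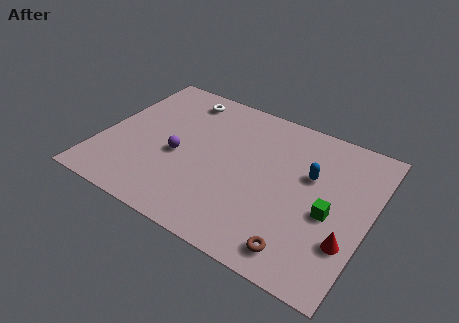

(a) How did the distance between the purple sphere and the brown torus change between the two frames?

-1.8

They were about 8.7 units apart before and 6.9 after — 1.8 units closer together.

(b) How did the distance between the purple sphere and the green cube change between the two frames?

+1.8

The distance was about 5.6 in the first image and 7.4 in the second, so they moved 1.8 units further apart.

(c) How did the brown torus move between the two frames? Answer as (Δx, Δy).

(-1.0, -0.3)

From the two frames, the brown torus sits at roughly (11.2, 1.6) before and (10.2, 1.3) after.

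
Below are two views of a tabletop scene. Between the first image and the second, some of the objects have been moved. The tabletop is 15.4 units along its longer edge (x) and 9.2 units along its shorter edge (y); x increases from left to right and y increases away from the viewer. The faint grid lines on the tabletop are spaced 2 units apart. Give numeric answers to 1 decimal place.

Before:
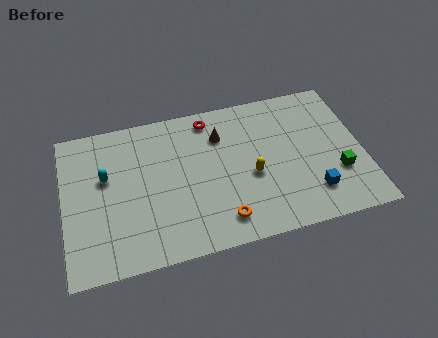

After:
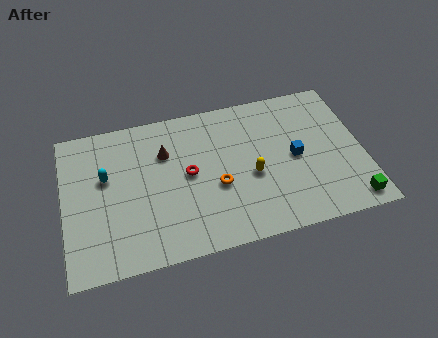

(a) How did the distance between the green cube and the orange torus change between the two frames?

+0.9

The distance was about 6.3 in the first image and 7.2 in the second, so they moved 0.9 units further apart.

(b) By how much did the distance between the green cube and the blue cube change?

+2.6

They were about 1.7 units apart before and 4.3 after — 2.6 units further apart.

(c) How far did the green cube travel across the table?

2.0

The green cube was near (14.0, 3.0) before and (14.5, 1.1) after, so it travelled √(0.5² + 1.9²) ≈ 2.0 units.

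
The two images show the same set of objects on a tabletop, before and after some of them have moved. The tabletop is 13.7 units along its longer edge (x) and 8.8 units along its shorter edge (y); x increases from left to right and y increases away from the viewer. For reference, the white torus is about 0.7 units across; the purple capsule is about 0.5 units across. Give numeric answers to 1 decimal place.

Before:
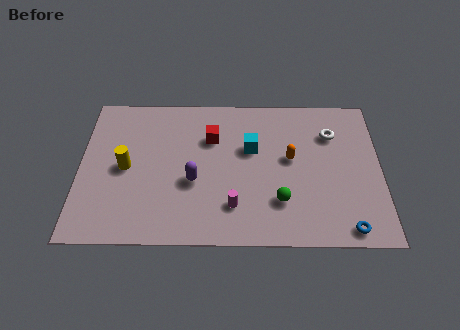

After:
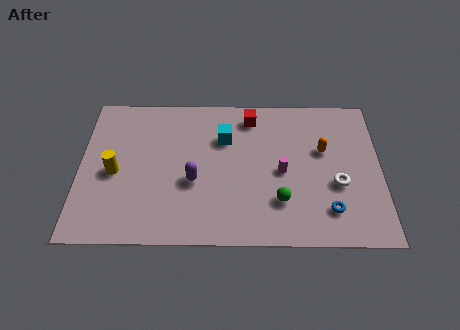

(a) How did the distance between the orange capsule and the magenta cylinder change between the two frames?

-1.5

Before: roughly 3.8 units apart; after: 2.3. That's 1.5 units closer together.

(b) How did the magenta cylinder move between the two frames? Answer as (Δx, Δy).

(2.2, 2.0)

The magenta cylinder was at about (7.0, 2.1) and moved to about (9.2, 4.1).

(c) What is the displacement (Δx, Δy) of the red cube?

(1.8, 1.3)

From the two frames, the red cube sits at roughly (6.0, 6.1) before and (7.8, 7.4) after.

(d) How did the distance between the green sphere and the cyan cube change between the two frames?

+1.1

Before: roughly 3.4 units apart; after: 4.5. That's 1.1 units further apart.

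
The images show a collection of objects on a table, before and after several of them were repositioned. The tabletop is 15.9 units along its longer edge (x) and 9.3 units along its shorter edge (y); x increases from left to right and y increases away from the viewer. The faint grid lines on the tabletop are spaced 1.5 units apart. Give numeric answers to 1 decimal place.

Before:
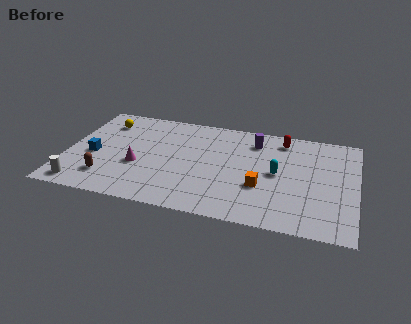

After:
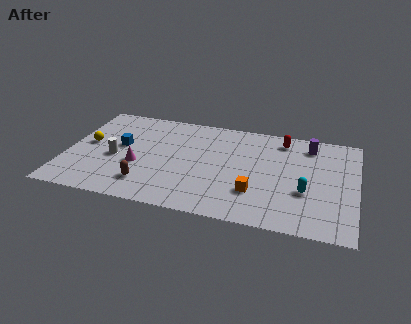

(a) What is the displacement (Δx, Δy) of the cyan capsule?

(1.6, -1.3)

The cyan capsule was at about (11.6, 4.7) and moved to about (13.2, 3.4).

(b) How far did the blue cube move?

1.8

The blue cube moved from about (1.5, 4.0) to (2.9, 5.2), a distance of √(1.4² + 1.2²) ≈ 1.8.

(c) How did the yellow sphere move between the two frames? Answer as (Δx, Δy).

(-0.7, -2.3)

The yellow sphere started near (1.8, 7.3) and ended near (1.1, 5.0).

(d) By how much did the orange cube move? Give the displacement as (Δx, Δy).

(-0.3, -0.6)

From the two frames, the orange cube sits at roughly (10.8, 3.3) before and (10.5, 2.7) after.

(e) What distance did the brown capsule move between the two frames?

2.2

The brown capsule was near (2.4, 2.1) before and (4.6, 2.0) after, so it travelled √(2.2² + 0.1²) ≈ 2.2 units.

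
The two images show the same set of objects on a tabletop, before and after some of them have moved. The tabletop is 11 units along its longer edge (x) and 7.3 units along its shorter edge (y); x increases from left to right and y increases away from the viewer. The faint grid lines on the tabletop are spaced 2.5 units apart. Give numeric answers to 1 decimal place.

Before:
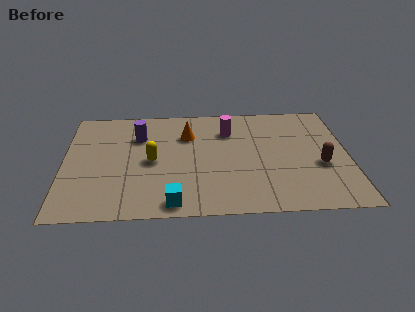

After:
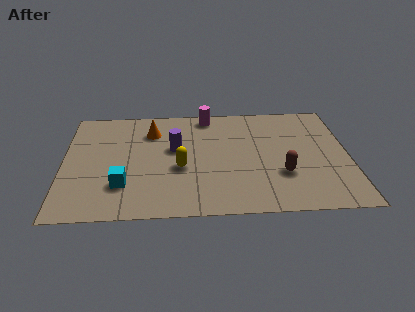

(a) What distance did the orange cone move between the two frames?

1.4

The orange cone was near (4.8, 5.2) before and (3.4, 5.5) after, so it travelled √(1.4² + 0.3²) ≈ 1.4 units.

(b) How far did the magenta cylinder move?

1.4

From (6.4, 5.4) to (5.6, 6.5), the magenta cylinder covered √(0.8² + 1.1²) ≈ 1.4 units.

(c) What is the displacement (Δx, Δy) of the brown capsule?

(-1.5, -0.5)

The brown capsule started near (9.9, 2.9) and ended near (8.4, 2.4).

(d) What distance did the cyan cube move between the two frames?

2.2

The cyan cube was near (4.2, 0.8) before and (2.3, 2.0) after, so it travelled √(1.9² + 1.2²) ≈ 2.2 units.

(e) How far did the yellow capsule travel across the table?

1.2

The yellow capsule moved from about (3.4, 3.5) to (4.5, 3.0), a distance of √(1.1² + 0.5²) ≈ 1.2.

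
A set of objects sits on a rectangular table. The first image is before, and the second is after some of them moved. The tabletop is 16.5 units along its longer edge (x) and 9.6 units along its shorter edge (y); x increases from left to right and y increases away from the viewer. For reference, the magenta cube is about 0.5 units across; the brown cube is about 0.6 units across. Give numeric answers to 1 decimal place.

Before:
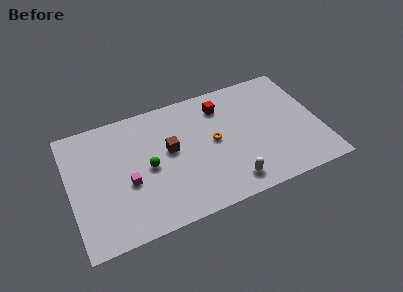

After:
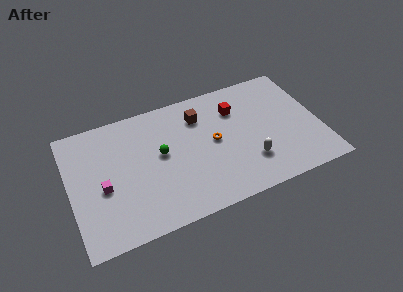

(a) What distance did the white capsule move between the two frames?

1.8

The white capsule moved from about (10.2, 1.5) to (11.6, 2.6), a distance of √(1.4² + 1.1²) ≈ 1.8.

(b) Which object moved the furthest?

the brown cube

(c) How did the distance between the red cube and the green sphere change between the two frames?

-0.5

Before: roughly 6.0 units apart; after: 5.5. That's 0.5 units closer together.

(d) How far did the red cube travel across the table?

1.1

The red cube was near (10.3, 7.6) before and (11.2, 7.0) after, so it travelled √(0.9² + 0.6²) ≈ 1.1 units.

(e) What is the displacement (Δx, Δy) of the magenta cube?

(-1.6, 0.2)

From the two frames, the magenta cube sits at roughly (3.7, 3.9) before and (2.1, 4.1) after.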